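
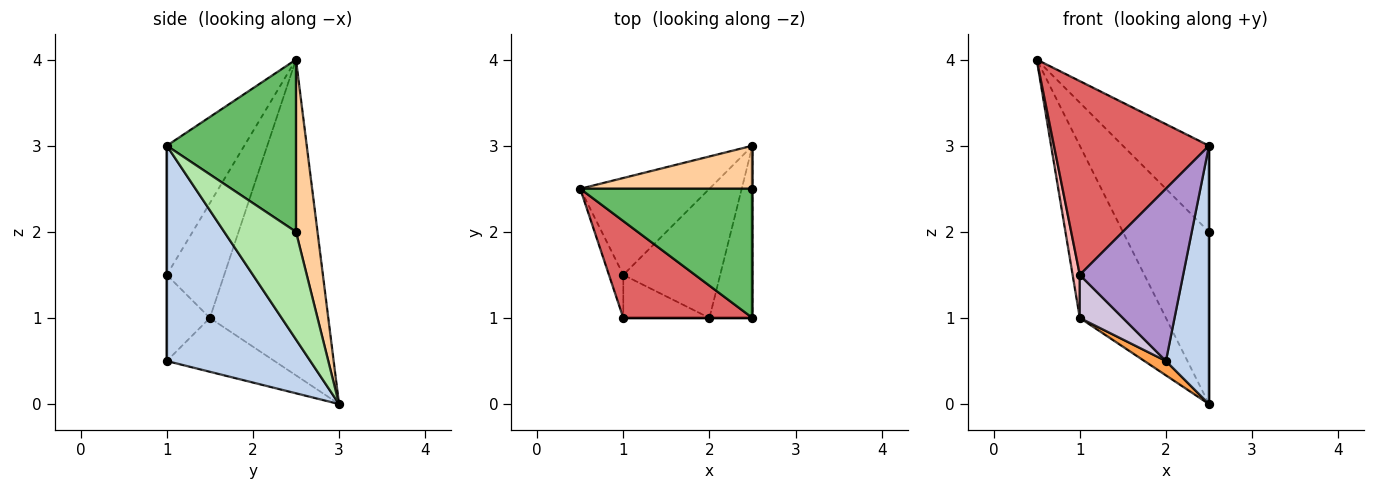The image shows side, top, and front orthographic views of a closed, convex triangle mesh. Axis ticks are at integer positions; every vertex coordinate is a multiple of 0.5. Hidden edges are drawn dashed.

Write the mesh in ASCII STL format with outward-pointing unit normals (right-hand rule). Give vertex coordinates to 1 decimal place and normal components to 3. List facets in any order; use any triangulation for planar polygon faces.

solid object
 facet normal -0.768 0.558 -0.314
  outer loop
   vertex 1.0 1.5 1.0
   vertex 0.5 2.5 4.0
   vertex 2.5 3.0 0.0
  endloop
 endfacet
 facet normal 0.941 -0.282 -0.188
  outer loop
   vertex 2.0 1.0 0.5
   vertex 2.5 3.0 0.0
   vertex 2.5 1.0 3.0
  endloop
 endfacet
 facet normal -0.483 -0.097 -0.870
  outer loop
   vertex 2.0 1.0 0.5
   vertex 1.0 1.5 1.0
   vertex 2.5 3.0 0.0
  endloop
 endfacet
 facet normal 0.236 0.943 0.236
  outer loop
   vertex 2.5 2.5 2.0
   vertex 2.5 3.0 0.0
   vertex 0.5 2.5 4.0
  endloop
 endfacet
 facet normal 0.640 0.426 0.640
  outer loop
   vertex 2.5 2.5 2.0
   vertex 0.5 2.5 4.0
   vertex 2.5 1.0 3.0
  endloop
 endfacet
 facet normal 1.000 0.000 0.000
  outer loop
   vertex 2.5 2.5 2.0
   vertex 2.5 1.0 3.0
   vertex 2.5 3.0 0.0
  endloop
 endfacet
 facet normal -0.408 -0.816 0.408
  outer loop
   vertex 1.0 1.0 1.5
   vertex 2.5 1.0 3.0
   vertex 0.5 2.5 4.0
  endloop
 endfacet
 facet normal -0.985 -0.123 -0.123
  outer loop
   vertex 1.0 1.0 1.5
   vertex 0.5 2.5 4.0
   vertex 1.0 1.5 1.0
  endloop
 endfacet
 facet normal 0.000 -1.000 0.000
  outer loop
   vertex 1.0 1.0 1.5
   vertex 2.0 1.0 0.5
   vertex 2.5 1.0 3.0
  endloop
 endfacet
 facet normal -0.577 -0.577 -0.577
  outer loop
   vertex 1.0 1.0 1.5
   vertex 1.0 1.5 1.0
   vertex 2.0 1.0 0.5
  endloop
 endfacet
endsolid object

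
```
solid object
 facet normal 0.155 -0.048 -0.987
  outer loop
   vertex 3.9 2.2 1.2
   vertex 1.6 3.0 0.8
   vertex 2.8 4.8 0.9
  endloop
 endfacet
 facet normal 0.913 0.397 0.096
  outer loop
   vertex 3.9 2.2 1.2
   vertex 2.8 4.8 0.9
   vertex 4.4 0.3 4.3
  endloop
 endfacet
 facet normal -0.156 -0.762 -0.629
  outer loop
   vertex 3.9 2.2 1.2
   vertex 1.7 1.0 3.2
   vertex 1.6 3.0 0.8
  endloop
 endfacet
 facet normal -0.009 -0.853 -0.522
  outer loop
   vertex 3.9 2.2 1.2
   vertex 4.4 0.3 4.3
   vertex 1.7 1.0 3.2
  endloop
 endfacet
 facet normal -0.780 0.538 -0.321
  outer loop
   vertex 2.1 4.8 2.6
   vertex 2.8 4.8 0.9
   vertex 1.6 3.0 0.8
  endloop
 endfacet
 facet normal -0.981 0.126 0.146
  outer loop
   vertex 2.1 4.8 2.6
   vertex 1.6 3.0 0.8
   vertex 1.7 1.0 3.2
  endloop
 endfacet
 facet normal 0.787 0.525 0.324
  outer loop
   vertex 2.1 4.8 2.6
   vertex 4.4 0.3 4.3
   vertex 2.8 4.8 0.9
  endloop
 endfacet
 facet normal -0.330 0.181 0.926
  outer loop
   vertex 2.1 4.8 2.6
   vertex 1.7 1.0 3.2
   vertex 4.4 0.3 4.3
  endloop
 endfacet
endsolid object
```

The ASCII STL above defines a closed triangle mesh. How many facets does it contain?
8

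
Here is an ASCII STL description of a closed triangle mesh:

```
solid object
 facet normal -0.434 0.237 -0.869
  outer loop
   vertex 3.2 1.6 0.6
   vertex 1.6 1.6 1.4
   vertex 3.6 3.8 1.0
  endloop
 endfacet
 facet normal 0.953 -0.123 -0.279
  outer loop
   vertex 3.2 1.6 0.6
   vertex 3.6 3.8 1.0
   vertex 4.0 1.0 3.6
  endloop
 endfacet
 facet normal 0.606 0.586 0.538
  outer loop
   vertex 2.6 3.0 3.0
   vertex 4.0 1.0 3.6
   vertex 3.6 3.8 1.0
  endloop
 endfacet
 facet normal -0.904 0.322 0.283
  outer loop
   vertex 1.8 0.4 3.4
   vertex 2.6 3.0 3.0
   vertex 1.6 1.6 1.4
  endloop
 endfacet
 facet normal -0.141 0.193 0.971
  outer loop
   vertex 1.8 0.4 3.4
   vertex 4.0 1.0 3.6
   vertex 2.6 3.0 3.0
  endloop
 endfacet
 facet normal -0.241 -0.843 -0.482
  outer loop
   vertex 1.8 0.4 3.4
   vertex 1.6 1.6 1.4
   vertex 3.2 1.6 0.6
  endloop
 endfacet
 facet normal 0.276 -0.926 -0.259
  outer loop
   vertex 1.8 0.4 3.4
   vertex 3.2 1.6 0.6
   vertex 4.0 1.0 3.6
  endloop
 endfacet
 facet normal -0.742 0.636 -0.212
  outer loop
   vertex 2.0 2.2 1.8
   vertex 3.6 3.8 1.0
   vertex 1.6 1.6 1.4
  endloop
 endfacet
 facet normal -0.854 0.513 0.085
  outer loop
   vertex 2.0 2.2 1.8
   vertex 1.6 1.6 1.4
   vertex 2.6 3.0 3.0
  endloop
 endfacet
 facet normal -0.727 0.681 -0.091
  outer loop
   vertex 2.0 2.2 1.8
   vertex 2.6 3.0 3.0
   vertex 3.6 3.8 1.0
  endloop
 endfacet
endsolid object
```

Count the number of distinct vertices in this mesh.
7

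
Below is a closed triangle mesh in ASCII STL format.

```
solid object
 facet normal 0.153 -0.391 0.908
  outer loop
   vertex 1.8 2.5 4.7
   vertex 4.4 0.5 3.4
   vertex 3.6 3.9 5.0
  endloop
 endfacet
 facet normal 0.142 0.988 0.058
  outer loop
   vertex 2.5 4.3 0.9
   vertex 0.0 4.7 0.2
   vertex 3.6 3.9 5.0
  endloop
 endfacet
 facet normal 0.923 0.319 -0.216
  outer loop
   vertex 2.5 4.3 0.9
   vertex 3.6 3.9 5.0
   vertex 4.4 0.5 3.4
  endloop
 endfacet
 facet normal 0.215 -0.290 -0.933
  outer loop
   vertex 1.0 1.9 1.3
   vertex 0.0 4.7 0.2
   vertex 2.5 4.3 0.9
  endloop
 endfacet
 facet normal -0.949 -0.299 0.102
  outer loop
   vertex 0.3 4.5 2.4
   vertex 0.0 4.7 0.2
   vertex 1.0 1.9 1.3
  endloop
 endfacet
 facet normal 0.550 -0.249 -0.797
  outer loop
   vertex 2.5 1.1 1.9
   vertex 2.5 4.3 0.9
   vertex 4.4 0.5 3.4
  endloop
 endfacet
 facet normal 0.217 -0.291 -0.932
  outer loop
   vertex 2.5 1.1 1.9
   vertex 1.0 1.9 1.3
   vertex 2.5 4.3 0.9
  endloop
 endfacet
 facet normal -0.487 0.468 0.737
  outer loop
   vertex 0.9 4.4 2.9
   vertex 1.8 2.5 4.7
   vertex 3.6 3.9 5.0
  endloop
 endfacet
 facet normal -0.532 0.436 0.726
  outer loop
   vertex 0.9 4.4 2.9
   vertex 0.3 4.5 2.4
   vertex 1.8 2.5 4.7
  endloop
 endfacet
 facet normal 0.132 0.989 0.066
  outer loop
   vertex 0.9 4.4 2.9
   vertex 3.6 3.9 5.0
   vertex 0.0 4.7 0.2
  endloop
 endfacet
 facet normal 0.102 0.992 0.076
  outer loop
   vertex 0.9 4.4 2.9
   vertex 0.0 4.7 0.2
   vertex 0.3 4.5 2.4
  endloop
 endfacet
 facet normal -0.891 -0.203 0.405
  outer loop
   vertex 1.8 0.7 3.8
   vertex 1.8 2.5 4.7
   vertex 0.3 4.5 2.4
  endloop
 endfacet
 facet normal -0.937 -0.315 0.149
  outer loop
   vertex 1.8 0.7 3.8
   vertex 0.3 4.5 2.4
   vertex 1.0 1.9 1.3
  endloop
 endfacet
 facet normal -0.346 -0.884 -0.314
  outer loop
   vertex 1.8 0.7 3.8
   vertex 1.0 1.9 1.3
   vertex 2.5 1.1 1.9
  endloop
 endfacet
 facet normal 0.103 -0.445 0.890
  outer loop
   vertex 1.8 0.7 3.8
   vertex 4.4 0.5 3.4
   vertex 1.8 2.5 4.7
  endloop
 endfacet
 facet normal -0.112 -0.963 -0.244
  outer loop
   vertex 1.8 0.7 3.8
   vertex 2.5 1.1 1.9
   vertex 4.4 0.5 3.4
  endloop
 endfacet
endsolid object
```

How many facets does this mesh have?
16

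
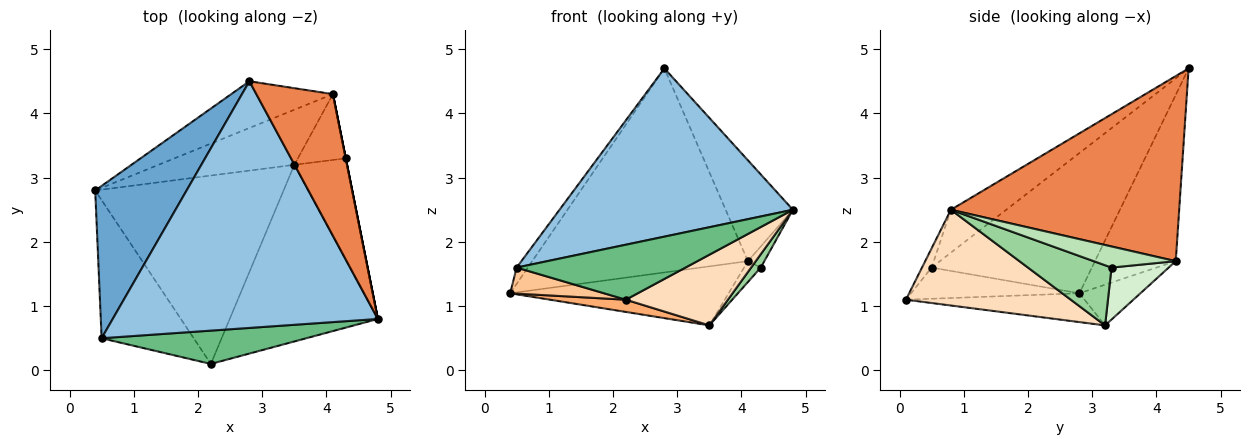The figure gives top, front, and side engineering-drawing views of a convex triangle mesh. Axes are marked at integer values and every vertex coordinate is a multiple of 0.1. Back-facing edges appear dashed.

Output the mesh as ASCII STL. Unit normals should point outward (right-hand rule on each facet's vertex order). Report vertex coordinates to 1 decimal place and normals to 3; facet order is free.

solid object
 facet normal -0.836 0.058 0.545
  outer loop
   vertex 0.5 0.5 1.6
   vertex 2.8 4.5 4.7
   vertex 0.4 2.8 1.2
  endloop
 endfacet
 facet normal -0.132 -0.558 0.819
  outer loop
   vertex 0.5 0.5 1.6
   vertex 4.8 0.8 2.5
   vertex 2.8 4.5 4.7
  endloop
 endfacet
 facet normal -0.343 0.916 -0.210
  outer loop
   vertex 4.1 4.3 1.7
   vertex 0.4 2.8 1.2
   vertex 2.8 4.5 4.7
  endloop
 endfacet
 facet normal -0.200 0.717 -0.668
  outer loop
   vertex 4.1 4.3 1.7
   vertex 3.5 3.2 0.7
   vertex 0.4 2.8 1.2
  endloop
 endfacet
 facet normal 0.892 0.263 0.369
  outer loop
   vertex 4.1 4.3 1.7
   vertex 2.8 4.5 4.7
   vertex 4.8 0.8 2.5
  endloop
 endfacet
 facet normal -0.151 -0.064 -0.986
  outer loop
   vertex 2.2 0.1 1.1
   vertex 0.4 2.8 1.2
   vertex 3.5 3.2 0.7
  endloop
 endfacet
 facet normal -0.316 -0.176 -0.932
  outer loop
   vertex 2.2 0.1 1.1
   vertex 0.5 0.5 1.6
   vertex 0.4 2.8 1.2
  endloop
 endfacet
 facet normal 0.514 -0.318 -0.796
  outer loop
   vertex 2.2 0.1 1.1
   vertex 3.5 3.2 0.7
   vertex 4.8 0.8 2.5
  endloop
 endfacet
 facet normal -0.049 -0.854 0.518
  outer loop
   vertex 2.2 0.1 1.1
   vertex 4.8 0.8 2.5
   vertex 0.5 0.5 1.6
  endloop
 endfacet
 facet normal 0.749 -0.086 -0.656
  outer loop
   vertex 4.3 3.3 1.6
   vertex 4.8 0.8 2.5
   vertex 3.5 3.2 0.7
  endloop
 endfacet
 facet normal 0.981 0.196 0.000
  outer loop
   vertex 4.3 3.3 1.6
   vertex 4.1 4.3 1.7
   vertex 4.8 0.8 2.5
  endloop
 endfacet
 facet normal 0.719 0.210 -0.662
  outer loop
   vertex 4.3 3.3 1.6
   vertex 3.5 3.2 0.7
   vertex 4.1 4.3 1.7
  endloop
 endfacet
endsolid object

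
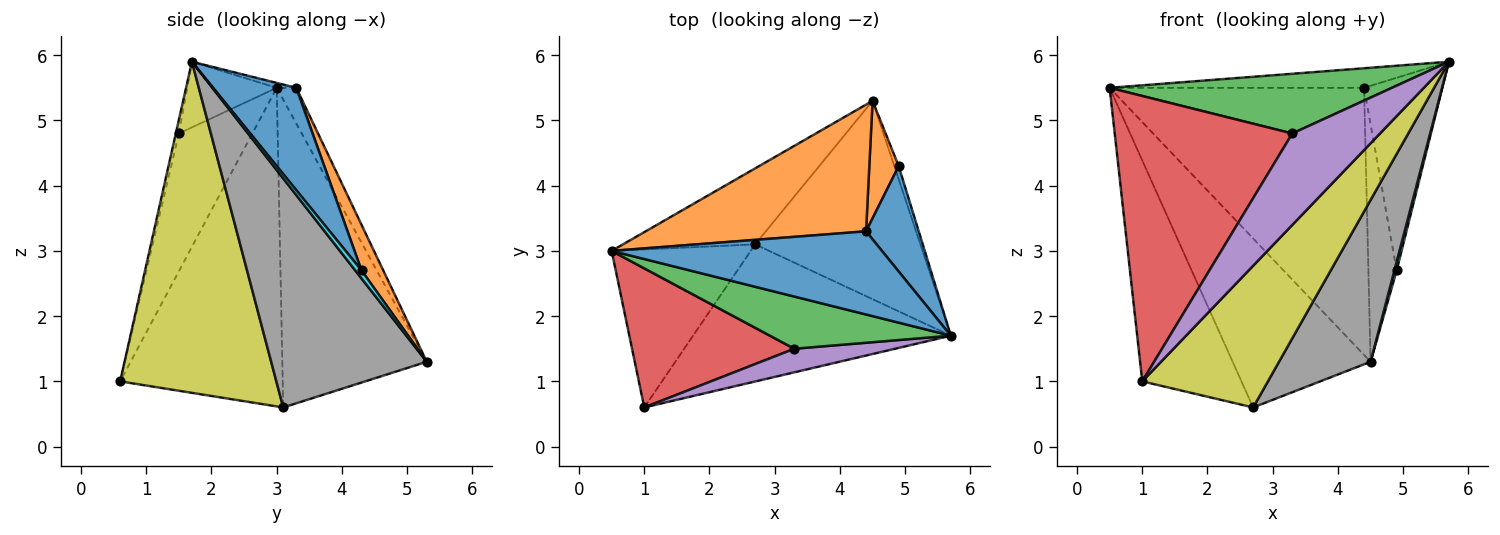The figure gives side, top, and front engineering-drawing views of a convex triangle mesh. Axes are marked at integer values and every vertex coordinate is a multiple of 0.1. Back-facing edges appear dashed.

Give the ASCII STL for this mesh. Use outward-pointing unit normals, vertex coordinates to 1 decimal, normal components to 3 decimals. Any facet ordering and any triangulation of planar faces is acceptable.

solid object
 facet normal -0.018 0.229 0.973
  outer loop
   vertex 4.4 3.3 5.5
   vertex 0.5 3.0 5.5
   vertex 5.7 1.7 5.9
  endloop
 endfacet
 facet normal -0.069 0.901 0.428
  outer loop
   vertex 4.4 3.3 5.5
   vertex 4.5 5.3 1.3
   vertex 0.5 3.0 5.5
  endloop
 endfacet
 facet normal -0.232 -0.732 0.640
  outer loop
   vertex 3.3 1.5 4.8
   vertex 5.7 1.7 5.9
   vertex 0.5 3.0 5.5
  endloop
 endfacet
 facet normal -0.349 -0.843 0.411
  outer loop
   vertex 3.3 1.5 4.8
   vertex 0.5 3.0 5.5
   vertex 1.0 0.6 1.0
  endloop
 endfacet
 facet normal -0.034 -0.968 0.250
  outer loop
   vertex 3.3 1.5 4.8
   vertex 1.0 0.6 1.0
   vertex 5.7 1.7 5.9
  endloop
 endfacet
 facet normal -0.691 0.660 -0.297
  outer loop
   vertex 2.7 3.1 0.6
   vertex 0.5 3.0 5.5
   vertex 4.5 5.3 1.3
  endloop
 endfacet
 facet normal -0.800 0.488 -0.349
  outer loop
   vertex 2.7 3.1 0.6
   vertex 1.0 0.6 1.0
   vertex 0.5 3.0 5.5
  endloop
 endfacet
 facet normal 0.732 -0.431 -0.528
  outer loop
   vertex 2.7 3.1 0.6
   vertex 4.5 5.3 1.3
   vertex 5.7 1.7 5.9
  endloop
 endfacet
 facet normal 0.666 -0.536 -0.519
  outer loop
   vertex 2.7 3.1 0.6
   vertex 5.7 1.7 5.9
   vertex 1.0 0.6 1.0
  endloop
 endfacet
 facet normal 0.836 -0.304 -0.456
  outer loop
   vertex 4.9 4.3 2.7
   vertex 5.7 1.7 5.9
   vertex 4.5 5.3 1.3
  endloop
 endfacet
 facet normal 0.682 0.642 0.351
  outer loop
   vertex 4.9 4.3 2.7
   vertex 4.4 3.3 5.5
   vertex 5.7 1.7 5.9
  endloop
 endfacet
 facet normal 0.568 0.738 0.365
  outer loop
   vertex 4.9 4.3 2.7
   vertex 4.5 5.3 1.3
   vertex 4.4 3.3 5.5
  endloop
 endfacet
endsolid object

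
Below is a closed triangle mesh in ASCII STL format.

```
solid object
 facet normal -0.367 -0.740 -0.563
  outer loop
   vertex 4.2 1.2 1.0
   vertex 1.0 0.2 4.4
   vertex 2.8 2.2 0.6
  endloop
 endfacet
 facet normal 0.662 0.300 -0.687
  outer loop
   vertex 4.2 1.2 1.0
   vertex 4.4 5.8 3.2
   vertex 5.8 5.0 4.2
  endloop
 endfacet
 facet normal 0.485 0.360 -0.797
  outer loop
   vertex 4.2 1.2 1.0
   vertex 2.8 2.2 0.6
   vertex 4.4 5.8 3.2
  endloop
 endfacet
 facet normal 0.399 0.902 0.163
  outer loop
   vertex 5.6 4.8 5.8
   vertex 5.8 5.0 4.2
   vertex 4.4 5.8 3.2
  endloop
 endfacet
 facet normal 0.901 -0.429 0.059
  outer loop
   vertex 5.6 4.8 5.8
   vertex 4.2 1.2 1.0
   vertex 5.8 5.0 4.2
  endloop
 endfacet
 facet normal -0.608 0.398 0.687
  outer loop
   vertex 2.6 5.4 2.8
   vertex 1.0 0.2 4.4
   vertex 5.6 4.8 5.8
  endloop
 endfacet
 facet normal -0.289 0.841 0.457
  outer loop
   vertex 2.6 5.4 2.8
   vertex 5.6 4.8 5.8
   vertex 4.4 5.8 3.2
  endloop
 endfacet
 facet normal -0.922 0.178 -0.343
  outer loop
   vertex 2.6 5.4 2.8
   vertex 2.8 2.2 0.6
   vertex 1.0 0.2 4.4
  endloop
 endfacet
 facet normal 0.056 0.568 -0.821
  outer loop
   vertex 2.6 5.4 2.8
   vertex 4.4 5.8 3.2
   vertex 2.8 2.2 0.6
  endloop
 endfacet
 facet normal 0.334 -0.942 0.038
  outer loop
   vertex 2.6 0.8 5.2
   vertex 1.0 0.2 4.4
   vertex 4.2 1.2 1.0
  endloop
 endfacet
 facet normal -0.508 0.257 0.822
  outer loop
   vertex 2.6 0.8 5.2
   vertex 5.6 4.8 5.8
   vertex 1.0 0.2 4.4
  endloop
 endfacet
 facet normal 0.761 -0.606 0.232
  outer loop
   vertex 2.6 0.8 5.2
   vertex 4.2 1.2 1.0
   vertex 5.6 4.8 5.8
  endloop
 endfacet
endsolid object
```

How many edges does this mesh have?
18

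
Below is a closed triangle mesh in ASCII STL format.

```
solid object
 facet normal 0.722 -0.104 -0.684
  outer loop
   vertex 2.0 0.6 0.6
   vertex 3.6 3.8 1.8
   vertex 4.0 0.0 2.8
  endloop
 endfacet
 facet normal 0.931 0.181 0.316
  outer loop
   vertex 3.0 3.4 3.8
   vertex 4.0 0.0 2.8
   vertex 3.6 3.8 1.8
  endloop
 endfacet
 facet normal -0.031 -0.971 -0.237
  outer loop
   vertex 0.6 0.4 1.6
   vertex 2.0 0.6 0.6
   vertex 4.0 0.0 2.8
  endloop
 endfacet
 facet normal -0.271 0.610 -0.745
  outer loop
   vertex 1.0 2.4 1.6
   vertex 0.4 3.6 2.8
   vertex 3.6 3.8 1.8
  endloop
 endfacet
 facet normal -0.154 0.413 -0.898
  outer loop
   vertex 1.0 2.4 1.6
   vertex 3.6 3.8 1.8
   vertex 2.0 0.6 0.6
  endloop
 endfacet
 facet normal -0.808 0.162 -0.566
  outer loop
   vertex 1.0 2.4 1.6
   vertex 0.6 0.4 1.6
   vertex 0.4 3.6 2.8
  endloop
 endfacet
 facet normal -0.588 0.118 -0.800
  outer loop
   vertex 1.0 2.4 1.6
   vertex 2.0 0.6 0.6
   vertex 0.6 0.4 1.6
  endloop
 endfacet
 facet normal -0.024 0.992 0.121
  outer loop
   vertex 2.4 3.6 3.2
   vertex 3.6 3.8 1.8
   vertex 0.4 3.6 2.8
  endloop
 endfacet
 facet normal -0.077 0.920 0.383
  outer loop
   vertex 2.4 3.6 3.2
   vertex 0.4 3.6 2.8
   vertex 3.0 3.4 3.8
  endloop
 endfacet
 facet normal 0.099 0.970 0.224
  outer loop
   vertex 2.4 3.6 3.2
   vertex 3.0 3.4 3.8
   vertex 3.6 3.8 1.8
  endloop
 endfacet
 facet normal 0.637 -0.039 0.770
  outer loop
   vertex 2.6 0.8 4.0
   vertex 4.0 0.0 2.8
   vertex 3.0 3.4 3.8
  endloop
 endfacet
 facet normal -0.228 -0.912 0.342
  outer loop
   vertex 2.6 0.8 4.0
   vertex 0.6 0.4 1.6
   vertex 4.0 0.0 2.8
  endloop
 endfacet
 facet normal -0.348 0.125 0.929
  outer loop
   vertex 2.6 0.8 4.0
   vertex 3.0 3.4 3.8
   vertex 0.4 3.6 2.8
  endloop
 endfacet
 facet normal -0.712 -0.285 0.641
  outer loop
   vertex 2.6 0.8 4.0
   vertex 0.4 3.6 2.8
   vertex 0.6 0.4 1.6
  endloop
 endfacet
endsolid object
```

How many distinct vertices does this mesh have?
9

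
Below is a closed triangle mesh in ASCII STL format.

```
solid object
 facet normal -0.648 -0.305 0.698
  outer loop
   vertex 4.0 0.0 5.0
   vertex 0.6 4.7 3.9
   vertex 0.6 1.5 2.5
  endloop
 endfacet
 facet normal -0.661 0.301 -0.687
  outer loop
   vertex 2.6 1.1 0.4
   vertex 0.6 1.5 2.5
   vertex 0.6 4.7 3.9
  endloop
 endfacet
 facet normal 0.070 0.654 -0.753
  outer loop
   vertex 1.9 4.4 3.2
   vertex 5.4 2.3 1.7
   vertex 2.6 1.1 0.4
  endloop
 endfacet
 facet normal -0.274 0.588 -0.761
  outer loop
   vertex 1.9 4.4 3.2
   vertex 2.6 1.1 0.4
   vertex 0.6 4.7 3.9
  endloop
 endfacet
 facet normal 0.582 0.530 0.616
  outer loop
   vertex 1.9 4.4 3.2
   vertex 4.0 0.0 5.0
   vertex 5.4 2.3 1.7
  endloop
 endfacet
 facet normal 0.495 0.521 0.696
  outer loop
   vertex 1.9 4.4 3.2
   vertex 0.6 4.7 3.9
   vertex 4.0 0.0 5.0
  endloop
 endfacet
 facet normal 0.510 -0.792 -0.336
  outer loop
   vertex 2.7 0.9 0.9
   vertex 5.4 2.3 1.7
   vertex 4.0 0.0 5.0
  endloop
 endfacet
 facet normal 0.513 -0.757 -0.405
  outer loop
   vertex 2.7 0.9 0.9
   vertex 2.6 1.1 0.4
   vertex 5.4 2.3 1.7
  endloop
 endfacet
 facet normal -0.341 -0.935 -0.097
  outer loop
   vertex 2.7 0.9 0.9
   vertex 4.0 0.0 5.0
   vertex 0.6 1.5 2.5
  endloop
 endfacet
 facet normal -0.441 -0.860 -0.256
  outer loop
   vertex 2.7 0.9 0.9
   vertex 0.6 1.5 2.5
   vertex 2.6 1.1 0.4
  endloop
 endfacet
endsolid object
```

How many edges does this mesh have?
15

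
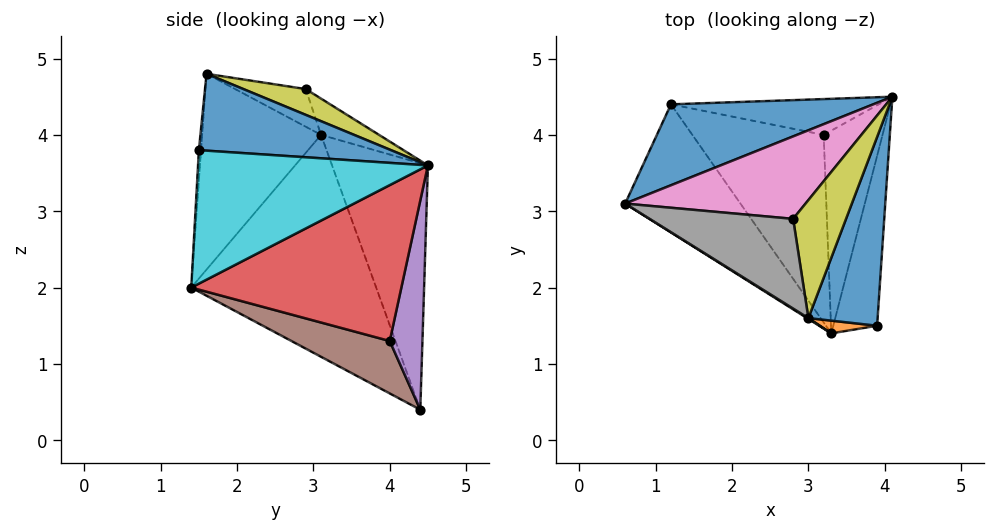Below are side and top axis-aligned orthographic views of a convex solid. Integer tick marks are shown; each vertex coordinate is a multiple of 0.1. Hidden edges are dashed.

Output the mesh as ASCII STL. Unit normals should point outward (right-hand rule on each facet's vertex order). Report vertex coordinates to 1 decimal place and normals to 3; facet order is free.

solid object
 facet normal -0.331 0.904 0.271
  outer loop
   vertex 1.2 4.4 0.4
   vertex 0.6 3.1 4.0
   vertex 4.1 4.5 3.6
  endloop
 endfacet
 facet normal -0.670 -0.655 -0.348
  outer loop
   vertex 1.2 4.4 0.4
   vertex 3.3 1.4 2.0
   vertex 0.6 3.1 4.0
  endloop
 endfacet
 facet normal -0.531 -0.847 0.004
  outer loop
   vertex 3.0 1.6 4.8
   vertex 0.6 3.1 4.0
   vertex 3.3 1.4 2.0
  endloop
 endfacet
 facet normal 0.934 -0.059 -0.353
  outer loop
   vertex 3.2 4.0 1.3
   vertex 4.1 4.5 3.6
   vertex 3.3 1.4 2.0
  endloop
 endfacet
 facet normal 0.322 0.891 -0.320
  outer loop
   vertex 3.2 4.0 1.3
   vertex 1.2 4.4 0.4
   vertex 4.1 4.5 3.6
  endloop
 endfacet
 facet normal 0.361 -0.229 -0.904
  outer loop
   vertex 3.2 4.0 1.3
   vertex 3.3 1.4 2.0
   vertex 1.2 4.4 0.4
  endloop
 endfacet
 facet normal -0.156 0.612 0.776
  outer loop
   vertex 2.8 2.9 4.6
   vertex 4.1 4.5 3.6
   vertex 0.6 3.1 4.0
  endloop
 endfacet
 facet normal -0.252 0.109 0.961
  outer loop
   vertex 2.8 2.9 4.6
   vertex 0.6 3.1 4.0
   vertex 3.0 1.6 4.8
  endloop
 endfacet
 facet normal 0.429 0.201 0.880
  outer loop
   vertex 2.8 2.9 4.6
   vertex 3.0 1.6 4.8
   vertex 4.1 4.5 3.6
  endloop
 endfacet
 facet normal 0.947 -0.084 -0.311
  outer loop
   vertex 3.9 1.5 3.8
   vertex 3.3 1.4 2.0
   vertex 4.1 4.5 3.6
  endloop
 endfacet
 facet normal 0.743 -0.005 0.669
  outer loop
   vertex 3.9 1.5 3.8
   vertex 4.1 4.5 3.6
   vertex 3.0 1.6 4.8
  endloop
 endfacet
 facet normal -0.036 -0.997 0.067
  outer loop
   vertex 3.9 1.5 3.8
   vertex 3.0 1.6 4.8
   vertex 3.3 1.4 2.0
  endloop
 endfacet
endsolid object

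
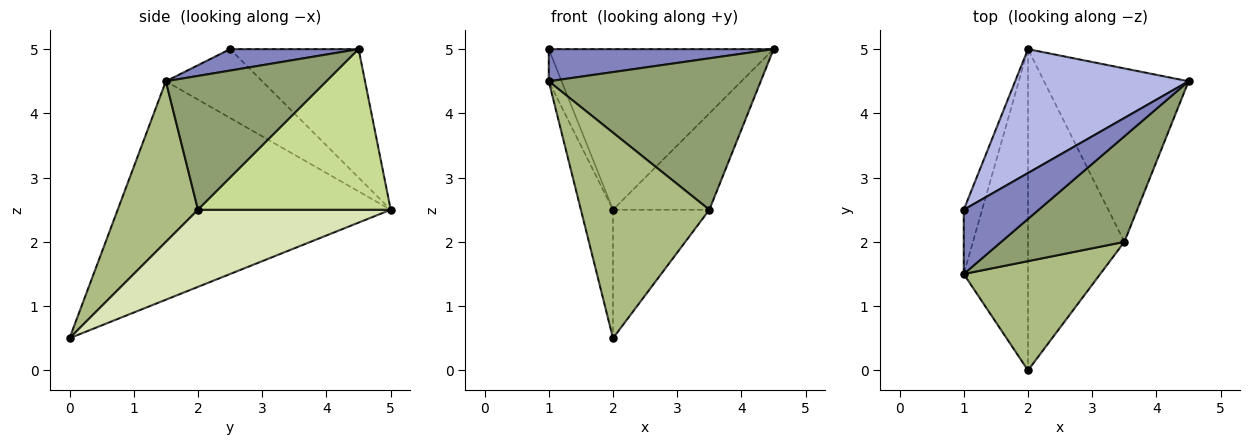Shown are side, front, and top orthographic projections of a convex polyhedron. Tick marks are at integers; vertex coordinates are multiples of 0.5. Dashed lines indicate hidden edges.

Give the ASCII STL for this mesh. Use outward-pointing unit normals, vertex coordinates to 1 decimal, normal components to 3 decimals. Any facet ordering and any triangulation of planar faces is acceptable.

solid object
 facet normal -0.953 0.112 -0.280
  outer loop
   vertex 2.0 0.0 0.5
   vertex 1.0 1.5 4.5
   vertex 2.0 5.0 2.5
  endloop
 endfacet
 facet normal 0.248 -0.433 0.867
  outer loop
   vertex 1.0 2.5 5.0
   vertex 1.0 1.5 4.5
   vertex 4.5 4.5 5.0
  endloop
 endfacet
 facet normal -0.958 0.128 -0.256
  outer loop
   vertex 1.0 2.5 5.0
   vertex 2.0 5.0 2.5
   vertex 1.0 1.5 4.5
  endloop
 endfacet
 facet normal -0.412 0.721 0.556
  outer loop
   vertex 1.0 2.5 5.0
   vertex 4.5 4.5 5.0
   vertex 2.0 5.0 2.5
  endloop
 endfacet
 facet normal 0.528 -0.697 0.486
  outer loop
   vertex 3.5 2.0 2.5
   vertex 4.5 4.5 5.0
   vertex 1.0 1.5 4.5
  endloop
 endfacet
 facet normal 0.483 -0.773 0.411
  outer loop
   vertex 3.5 2.0 2.5
   vertex 1.0 1.5 4.5
   vertex 2.0 0.0 0.5
  endloop
 endfacet
 facet normal 0.697 0.348 -0.627
  outer loop
   vertex 3.5 2.0 2.5
   vertex 2.0 5.0 2.5
   vertex 4.5 4.5 5.0
  endloop
 endfacet
 facet normal 0.596 0.298 -0.745
  outer loop
   vertex 3.5 2.0 2.5
   vertex 2.0 0.0 0.5
   vertex 2.0 5.0 2.5
  endloop
 endfacet
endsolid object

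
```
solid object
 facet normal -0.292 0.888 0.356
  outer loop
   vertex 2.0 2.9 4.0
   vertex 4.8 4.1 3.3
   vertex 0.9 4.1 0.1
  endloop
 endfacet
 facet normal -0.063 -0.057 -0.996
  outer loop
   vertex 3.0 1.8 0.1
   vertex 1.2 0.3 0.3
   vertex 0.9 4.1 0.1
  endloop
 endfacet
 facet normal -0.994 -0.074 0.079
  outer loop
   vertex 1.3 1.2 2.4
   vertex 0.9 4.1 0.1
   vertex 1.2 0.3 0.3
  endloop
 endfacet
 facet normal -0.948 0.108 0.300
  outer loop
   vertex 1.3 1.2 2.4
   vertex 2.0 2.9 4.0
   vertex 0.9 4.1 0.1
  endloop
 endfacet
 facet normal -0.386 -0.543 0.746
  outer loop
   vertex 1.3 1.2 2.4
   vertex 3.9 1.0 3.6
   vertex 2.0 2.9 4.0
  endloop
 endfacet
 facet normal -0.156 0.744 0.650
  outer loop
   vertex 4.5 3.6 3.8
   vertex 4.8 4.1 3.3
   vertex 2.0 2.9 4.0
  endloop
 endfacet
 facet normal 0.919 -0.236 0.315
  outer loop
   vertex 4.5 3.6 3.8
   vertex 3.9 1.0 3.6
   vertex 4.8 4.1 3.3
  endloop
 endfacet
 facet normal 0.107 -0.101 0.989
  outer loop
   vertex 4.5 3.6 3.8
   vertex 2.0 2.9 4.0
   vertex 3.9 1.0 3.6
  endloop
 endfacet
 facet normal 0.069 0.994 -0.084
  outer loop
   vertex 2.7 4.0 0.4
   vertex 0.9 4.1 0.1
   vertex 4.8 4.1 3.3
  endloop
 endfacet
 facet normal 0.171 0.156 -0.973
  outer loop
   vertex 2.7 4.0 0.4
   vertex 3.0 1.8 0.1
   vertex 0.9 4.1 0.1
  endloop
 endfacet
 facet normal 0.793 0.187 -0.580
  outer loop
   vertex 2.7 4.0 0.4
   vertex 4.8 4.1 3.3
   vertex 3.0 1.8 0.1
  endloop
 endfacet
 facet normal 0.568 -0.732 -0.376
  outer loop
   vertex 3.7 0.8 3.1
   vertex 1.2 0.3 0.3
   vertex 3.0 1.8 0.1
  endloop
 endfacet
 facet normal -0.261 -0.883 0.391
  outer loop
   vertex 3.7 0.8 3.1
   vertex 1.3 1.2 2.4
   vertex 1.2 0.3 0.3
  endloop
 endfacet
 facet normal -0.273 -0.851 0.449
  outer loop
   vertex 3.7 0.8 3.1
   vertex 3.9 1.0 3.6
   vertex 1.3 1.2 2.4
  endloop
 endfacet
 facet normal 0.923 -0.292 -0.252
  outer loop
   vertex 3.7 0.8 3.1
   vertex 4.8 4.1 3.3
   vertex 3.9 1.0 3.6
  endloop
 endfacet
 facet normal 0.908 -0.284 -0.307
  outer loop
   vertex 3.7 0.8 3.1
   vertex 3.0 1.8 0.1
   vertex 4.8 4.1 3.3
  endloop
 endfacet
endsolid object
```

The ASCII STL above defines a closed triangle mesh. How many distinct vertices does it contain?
10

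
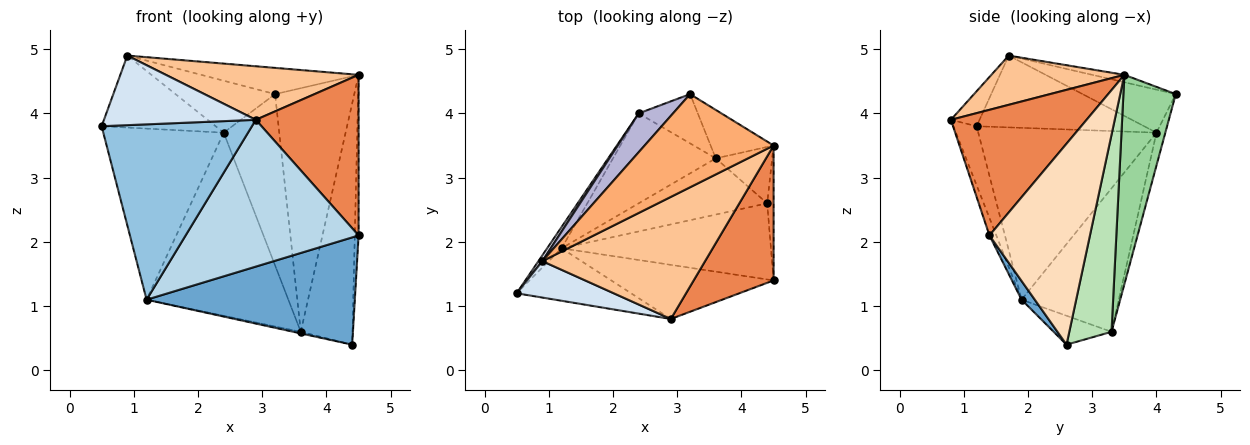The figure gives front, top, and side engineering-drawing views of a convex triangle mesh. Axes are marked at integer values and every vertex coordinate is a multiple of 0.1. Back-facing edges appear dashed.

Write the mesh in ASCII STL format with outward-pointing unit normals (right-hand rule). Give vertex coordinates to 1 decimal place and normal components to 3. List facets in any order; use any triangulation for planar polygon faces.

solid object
 facet normal 0.052 -0.814 -0.578
  outer loop
   vertex 1.2 1.9 1.1
   vertex 4.4 2.6 0.4
   vertex 4.5 1.4 2.1
  endloop
 endfacet
 facet normal -0.146 -0.948 -0.284
  outer loop
   vertex 1.2 1.9 1.1
   vertex 2.9 0.8 3.9
   vertex 0.5 1.2 3.8
  endloop
 endfacet
 facet normal -0.037 -0.938 -0.346
  outer loop
   vertex 1.2 1.9 1.1
   vertex 4.5 1.4 2.1
   vertex 2.9 0.8 3.9
  endloop
 endfacet
 facet normal -0.165 -0.874 0.457
  outer loop
   vertex 0.9 1.7 4.9
   vertex 0.5 1.2 3.8
   vertex 2.9 0.8 3.9
  endloop
 endfacet
 facet normal 0.711 -0.539 0.452
  outer loop
   vertex 4.5 3.5 4.6
   vertex 2.9 0.8 3.9
   vertex 4.5 1.4 2.1
  endloop
 endfacet
 facet normal -0.055 0.271 0.961
  outer loop
   vertex 4.5 3.5 4.6
   vertex 3.2 4.3 4.3
   vertex 0.9 1.7 4.9
  endloop
 endfacet
 facet normal 0.267 -0.387 0.883
  outer loop
   vertex 4.5 3.5 4.6
   vertex 0.9 1.7 4.9
   vertex 2.9 0.8 3.9
  endloop
 endfacet
 facet normal 0.999 0.038 -0.032
  outer loop
   vertex 4.5 3.5 4.6
   vertex 4.5 1.4 2.1
   vertex 4.4 2.6 0.4
  endloop
 endfacet
 facet normal -0.219 0.028 -0.975
  outer loop
   vertex 3.6 3.3 0.6
   vertex 4.4 2.6 0.4
   vertex 1.2 1.9 1.1
  endloop
 endfacet
 facet normal 0.544 0.823 -0.164
  outer loop
   vertex 3.6 3.3 0.6
   vertex 3.2 4.3 4.3
   vertex 4.5 3.5 4.6
  endloop
 endfacet
 facet normal 0.622 0.762 -0.178
  outer loop
   vertex 3.6 3.3 0.6
   vertex 4.5 3.5 4.6
   vertex 4.4 2.6 0.4
  endloop
 endfacet
 facet normal -0.151 0.950 -0.273
  outer loop
   vertex 2.4 4.0 3.7
   vertex 3.2 4.3 4.3
   vertex 3.6 3.3 0.6
  endloop
 endfacet
 facet normal -0.524 0.764 -0.375
  outer loop
   vertex 2.4 4.0 3.7
   vertex 3.6 3.3 0.6
   vertex 1.2 1.9 1.1
  endloop
 endfacet
 facet normal -0.600 0.641 0.479
  outer loop
   vertex 2.4 4.0 3.7
   vertex 0.9 1.7 4.9
   vertex 3.2 4.3 4.3
  endloop
 endfacet
 facet normal -0.827 0.558 -0.070
  outer loop
   vertex 2.4 4.0 3.7
   vertex 1.2 1.9 1.1
   vertex 0.5 1.2 3.8
  endloop
 endfacet
 facet normal -0.826 0.562 0.045
  outer loop
   vertex 2.4 4.0 3.7
   vertex 0.5 1.2 3.8
   vertex 0.9 1.7 4.9
  endloop
 endfacet
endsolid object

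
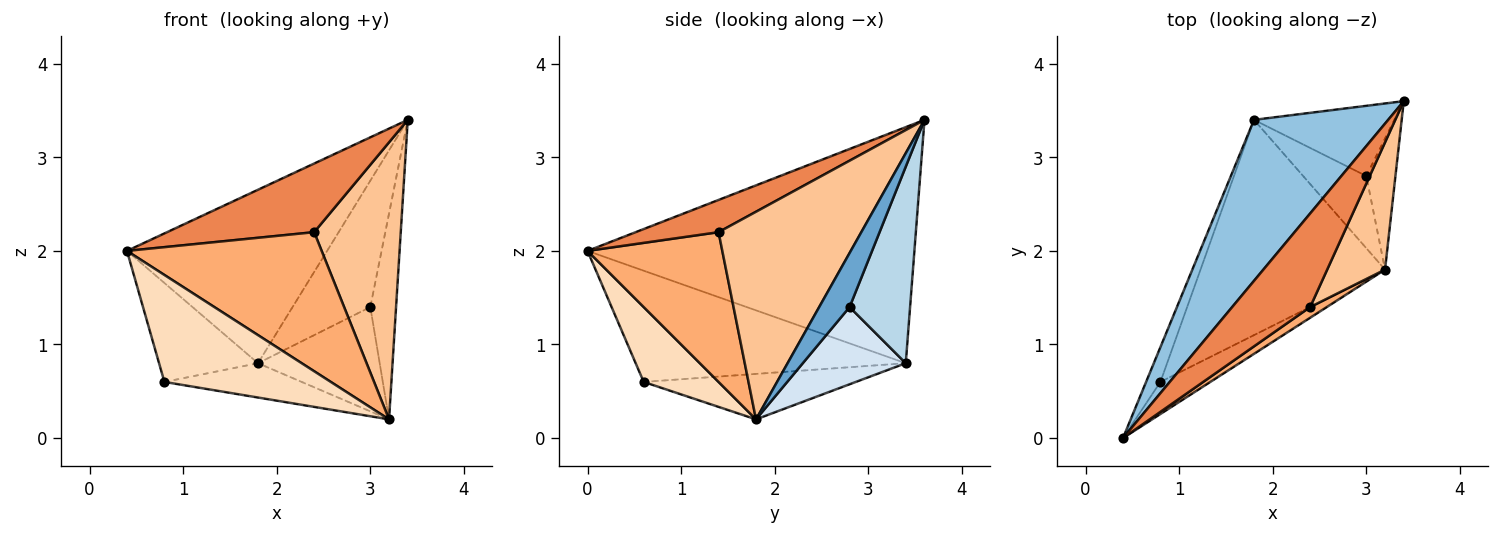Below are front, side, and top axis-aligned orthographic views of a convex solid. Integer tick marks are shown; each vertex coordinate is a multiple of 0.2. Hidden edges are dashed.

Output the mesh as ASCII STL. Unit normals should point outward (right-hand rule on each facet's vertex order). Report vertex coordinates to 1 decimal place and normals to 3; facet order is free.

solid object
 facet normal 0.706 0.597 -0.380
  outer loop
   vertex 3.0 2.8 1.4
   vertex 3.4 3.6 3.4
   vertex 3.2 1.8 0.2
  endloop
 endfacet
 facet normal -0.767 0.470 0.436
  outer loop
   vertex 1.8 3.4 0.8
   vertex 0.4 0.0 2.0
   vertex 3.4 3.6 3.4
  endloop
 endfacet
 facet normal 0.562 0.723 -0.402
  outer loop
   vertex 1.8 3.4 0.8
   vertex 3.4 3.6 3.4
   vertex 3.0 2.8 1.4
  endloop
 endfacet
 facet normal 0.571 0.675 -0.467
  outer loop
   vertex 1.8 3.4 0.8
   vertex 3.0 2.8 1.4
   vertex 3.2 1.8 0.2
  endloop
 endfacet
 facet normal 0.316 -0.561 0.765
  outer loop
   vertex 2.4 1.4 2.2
   vertex 3.4 3.6 3.4
   vertex 0.4 0.0 2.0
  endloop
 endfacet
 facet normal 0.568 -0.821 0.063
  outer loop
   vertex 2.4 1.4 2.2
   vertex 0.4 0.0 2.0
   vertex 3.2 1.8 0.2
  endloop
 endfacet
 facet normal 0.832 -0.504 0.232
  outer loop
   vertex 2.4 1.4 2.2
   vertex 3.2 1.8 0.2
   vertex 3.4 3.6 3.4
  endloop
 endfacet
 facet normal 0.396 -0.880 -0.264
  outer loop
   vertex 0.8 0.6 0.6
   vertex 3.2 1.8 0.2
   vertex 0.4 0.0 2.0
  endloop
 endfacet
 facet normal -0.932 0.341 -0.120
  outer loop
   vertex 0.8 0.6 0.6
   vertex 0.4 0.0 2.0
   vertex 1.8 3.4 0.8
  endloop
 endfacet
 facet normal -0.236 0.153 -0.960
  outer loop
   vertex 0.8 0.6 0.6
   vertex 1.8 3.4 0.8
   vertex 3.2 1.8 0.2
  endloop
 endfacet
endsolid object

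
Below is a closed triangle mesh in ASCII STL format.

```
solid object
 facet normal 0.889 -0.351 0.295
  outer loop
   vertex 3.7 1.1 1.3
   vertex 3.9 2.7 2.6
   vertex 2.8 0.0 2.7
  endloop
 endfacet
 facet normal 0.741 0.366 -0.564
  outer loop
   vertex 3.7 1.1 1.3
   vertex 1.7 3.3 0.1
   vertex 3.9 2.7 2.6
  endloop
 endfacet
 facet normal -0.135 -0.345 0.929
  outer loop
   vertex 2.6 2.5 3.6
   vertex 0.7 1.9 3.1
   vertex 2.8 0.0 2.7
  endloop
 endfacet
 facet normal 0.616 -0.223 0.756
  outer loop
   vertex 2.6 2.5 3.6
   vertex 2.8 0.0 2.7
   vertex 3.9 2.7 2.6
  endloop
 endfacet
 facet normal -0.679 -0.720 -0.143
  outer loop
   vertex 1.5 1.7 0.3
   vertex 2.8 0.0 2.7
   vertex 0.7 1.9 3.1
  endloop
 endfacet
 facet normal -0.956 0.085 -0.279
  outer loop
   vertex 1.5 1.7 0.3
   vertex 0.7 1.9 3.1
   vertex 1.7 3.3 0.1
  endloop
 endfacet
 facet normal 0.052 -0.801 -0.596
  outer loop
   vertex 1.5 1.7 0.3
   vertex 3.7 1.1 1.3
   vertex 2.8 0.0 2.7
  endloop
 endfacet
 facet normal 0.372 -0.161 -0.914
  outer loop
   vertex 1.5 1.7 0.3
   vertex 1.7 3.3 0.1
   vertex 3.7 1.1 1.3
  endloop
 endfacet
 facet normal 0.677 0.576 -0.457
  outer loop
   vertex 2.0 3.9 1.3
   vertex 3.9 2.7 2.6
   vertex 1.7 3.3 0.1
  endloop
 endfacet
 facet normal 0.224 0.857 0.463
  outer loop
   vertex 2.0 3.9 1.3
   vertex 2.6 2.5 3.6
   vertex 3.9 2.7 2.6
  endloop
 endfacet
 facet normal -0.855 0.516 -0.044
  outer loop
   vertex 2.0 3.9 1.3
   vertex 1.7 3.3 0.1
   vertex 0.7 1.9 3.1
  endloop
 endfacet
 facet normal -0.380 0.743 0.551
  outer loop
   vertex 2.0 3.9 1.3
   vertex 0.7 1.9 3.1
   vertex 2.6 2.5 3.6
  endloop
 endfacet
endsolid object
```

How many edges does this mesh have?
18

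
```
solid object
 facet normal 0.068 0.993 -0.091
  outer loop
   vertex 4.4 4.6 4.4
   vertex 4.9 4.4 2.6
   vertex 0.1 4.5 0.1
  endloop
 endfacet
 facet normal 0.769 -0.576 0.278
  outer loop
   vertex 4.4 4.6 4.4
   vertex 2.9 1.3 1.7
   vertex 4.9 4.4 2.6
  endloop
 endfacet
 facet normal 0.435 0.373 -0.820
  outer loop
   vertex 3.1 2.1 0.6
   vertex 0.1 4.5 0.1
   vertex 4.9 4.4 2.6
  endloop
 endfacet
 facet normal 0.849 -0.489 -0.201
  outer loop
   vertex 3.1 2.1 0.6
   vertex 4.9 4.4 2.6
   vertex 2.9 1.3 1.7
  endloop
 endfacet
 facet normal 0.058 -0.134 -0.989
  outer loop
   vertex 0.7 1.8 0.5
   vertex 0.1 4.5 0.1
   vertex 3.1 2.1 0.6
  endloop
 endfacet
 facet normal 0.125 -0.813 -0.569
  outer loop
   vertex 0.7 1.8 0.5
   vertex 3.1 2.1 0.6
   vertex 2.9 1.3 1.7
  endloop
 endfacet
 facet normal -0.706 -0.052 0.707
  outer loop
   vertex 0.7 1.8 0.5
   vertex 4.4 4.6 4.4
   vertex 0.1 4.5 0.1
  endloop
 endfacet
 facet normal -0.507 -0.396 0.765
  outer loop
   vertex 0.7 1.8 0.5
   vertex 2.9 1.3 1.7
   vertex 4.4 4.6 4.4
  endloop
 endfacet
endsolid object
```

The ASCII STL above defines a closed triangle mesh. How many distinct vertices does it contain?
6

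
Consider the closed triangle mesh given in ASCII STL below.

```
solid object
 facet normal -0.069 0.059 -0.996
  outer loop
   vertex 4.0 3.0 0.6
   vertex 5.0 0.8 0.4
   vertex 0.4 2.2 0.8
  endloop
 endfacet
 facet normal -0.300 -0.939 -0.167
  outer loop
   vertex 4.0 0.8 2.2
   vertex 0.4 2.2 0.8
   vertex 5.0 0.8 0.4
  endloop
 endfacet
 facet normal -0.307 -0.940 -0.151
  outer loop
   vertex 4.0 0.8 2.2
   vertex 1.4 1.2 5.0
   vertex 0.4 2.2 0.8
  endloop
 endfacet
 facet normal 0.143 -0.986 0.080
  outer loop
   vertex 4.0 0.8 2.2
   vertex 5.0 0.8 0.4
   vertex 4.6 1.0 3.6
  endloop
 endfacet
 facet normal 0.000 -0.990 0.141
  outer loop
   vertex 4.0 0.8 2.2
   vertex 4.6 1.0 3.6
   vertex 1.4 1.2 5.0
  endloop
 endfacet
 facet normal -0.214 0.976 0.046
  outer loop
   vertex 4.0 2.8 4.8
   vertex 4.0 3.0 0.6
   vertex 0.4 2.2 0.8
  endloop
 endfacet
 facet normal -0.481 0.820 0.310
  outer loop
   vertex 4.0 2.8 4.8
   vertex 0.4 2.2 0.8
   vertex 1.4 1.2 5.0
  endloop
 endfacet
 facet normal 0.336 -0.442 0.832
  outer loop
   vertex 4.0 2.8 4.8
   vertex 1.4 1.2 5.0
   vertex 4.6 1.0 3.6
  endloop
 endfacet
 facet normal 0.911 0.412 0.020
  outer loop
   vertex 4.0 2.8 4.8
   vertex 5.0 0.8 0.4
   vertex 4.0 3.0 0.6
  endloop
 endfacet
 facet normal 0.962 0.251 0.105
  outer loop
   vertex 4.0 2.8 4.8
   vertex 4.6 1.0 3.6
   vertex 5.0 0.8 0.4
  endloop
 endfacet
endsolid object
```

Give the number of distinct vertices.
7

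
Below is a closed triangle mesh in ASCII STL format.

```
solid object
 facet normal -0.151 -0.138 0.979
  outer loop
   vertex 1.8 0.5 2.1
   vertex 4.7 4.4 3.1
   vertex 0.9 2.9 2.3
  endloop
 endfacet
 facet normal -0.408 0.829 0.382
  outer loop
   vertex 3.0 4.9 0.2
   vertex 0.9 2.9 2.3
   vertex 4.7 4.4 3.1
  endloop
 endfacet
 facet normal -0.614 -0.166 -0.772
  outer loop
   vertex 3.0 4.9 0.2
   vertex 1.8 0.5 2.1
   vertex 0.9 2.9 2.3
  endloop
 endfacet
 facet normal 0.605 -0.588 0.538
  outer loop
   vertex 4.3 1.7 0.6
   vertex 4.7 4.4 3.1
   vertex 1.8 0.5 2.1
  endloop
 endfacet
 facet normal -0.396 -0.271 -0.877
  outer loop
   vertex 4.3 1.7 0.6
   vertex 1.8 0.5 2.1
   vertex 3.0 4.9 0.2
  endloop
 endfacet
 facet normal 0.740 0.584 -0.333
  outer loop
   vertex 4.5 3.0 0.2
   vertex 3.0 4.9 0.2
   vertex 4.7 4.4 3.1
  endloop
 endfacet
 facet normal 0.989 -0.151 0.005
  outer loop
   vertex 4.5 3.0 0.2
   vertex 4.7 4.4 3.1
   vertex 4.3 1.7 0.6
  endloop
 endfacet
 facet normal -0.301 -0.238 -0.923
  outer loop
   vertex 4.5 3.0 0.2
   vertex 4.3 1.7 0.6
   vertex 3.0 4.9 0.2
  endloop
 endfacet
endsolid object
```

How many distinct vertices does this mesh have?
6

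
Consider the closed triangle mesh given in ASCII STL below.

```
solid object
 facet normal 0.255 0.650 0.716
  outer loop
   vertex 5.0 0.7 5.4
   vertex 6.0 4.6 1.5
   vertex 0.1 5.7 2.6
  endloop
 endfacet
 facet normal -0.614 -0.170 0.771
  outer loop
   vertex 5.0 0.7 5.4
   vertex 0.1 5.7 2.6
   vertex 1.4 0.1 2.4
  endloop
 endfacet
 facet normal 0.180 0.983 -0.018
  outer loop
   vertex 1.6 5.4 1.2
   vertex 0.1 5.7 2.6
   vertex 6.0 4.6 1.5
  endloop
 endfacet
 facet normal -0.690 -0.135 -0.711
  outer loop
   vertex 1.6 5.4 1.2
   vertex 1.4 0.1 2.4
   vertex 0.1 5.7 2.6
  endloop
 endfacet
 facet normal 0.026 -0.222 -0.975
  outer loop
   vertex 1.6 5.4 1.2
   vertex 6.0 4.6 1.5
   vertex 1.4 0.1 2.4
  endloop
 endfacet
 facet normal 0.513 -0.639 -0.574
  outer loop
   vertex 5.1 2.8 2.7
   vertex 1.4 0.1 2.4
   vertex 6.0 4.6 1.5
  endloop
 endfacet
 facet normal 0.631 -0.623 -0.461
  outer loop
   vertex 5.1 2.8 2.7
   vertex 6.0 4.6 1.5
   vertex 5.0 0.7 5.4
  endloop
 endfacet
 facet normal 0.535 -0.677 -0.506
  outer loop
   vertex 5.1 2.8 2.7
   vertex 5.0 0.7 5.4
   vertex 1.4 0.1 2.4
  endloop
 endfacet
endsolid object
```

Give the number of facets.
8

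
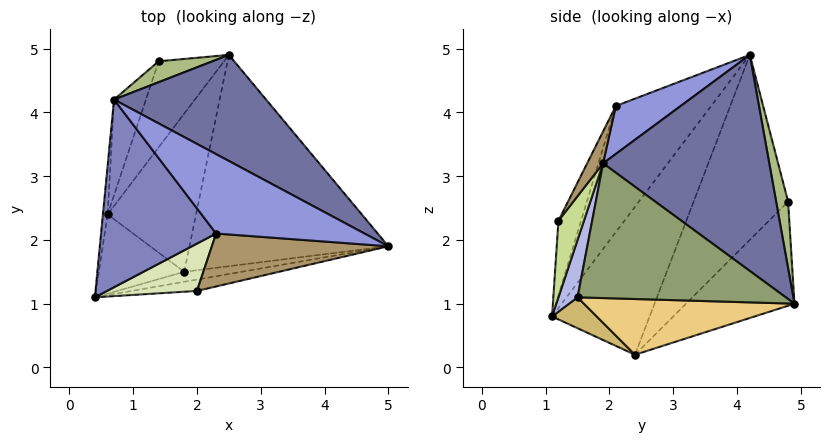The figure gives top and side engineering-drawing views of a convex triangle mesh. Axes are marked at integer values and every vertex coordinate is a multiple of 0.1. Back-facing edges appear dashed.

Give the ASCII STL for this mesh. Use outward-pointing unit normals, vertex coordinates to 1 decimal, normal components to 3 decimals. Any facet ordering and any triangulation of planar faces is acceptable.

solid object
 facet normal 0.549 0.741 0.386
  outer loop
   vertex 0.7 4.2 4.9
   vertex 5.0 1.9 3.2
   vertex 2.5 4.9 1.0
  endloop
 endfacet
 facet normal -0.571 -0.634 0.521
  outer loop
   vertex 2.3 2.1 4.1
   vertex 0.7 4.2 4.9
   vertex 0.4 1.1 0.8
  endloop
 endfacet
 facet normal 0.305 -0.127 0.944
  outer loop
   vertex 2.3 2.1 4.1
   vertex 5.0 1.9 3.2
   vertex 0.7 4.2 4.9
  endloop
 endfacet
 facet normal 0.323 -0.889 -0.323
  outer loop
   vertex 1.8 1.5 1.1
   vertex 5.0 1.9 3.2
   vertex 0.4 1.1 0.8
  endloop
 endfacet
 facet normal 0.555 -0.138 -0.820
  outer loop
   vertex 1.8 1.5 1.1
   vertex 2.5 4.9 1.0
   vertex 5.0 1.9 3.2
  endloop
 endfacet
 facet normal 0.431 0.832 0.348
  outer loop
   vertex 1.4 4.8 2.6
   vertex 0.7 4.2 4.9
   vertex 2.5 4.9 1.0
  endloop
 endfacet
 facet normal 0.290 -0.924 -0.248
  outer loop
   vertex 2.0 1.2 2.3
   vertex 0.4 1.1 0.8
   vertex 5.0 1.9 3.2
  endloop
 endfacet
 facet normal -0.384 -0.798 0.463
  outer loop
   vertex 2.0 1.2 2.3
   vertex 2.3 2.1 4.1
   vertex 0.4 1.1 0.8
  endloop
 endfacet
 facet normal 0.079 -0.897 0.435
  outer loop
   vertex 2.0 1.2 2.3
   vertex 5.0 1.9 3.2
   vertex 2.3 2.1 4.1
  endloop
 endfacet
 facet normal 0.306 -0.437 -0.846
  outer loop
   vertex 0.6 2.4 0.2
   vertex 1.8 1.5 1.1
   vertex 0.4 1.1 0.8
  endloop
 endfacet
 facet normal 0.529 -0.133 -0.838
  outer loop
   vertex 0.6 2.4 0.2
   vertex 2.5 4.9 1.0
   vertex 1.8 1.5 1.1
  endloop
 endfacet
 facet normal -0.657 0.631 -0.412
  outer loop
   vertex 0.6 2.4 0.2
   vertex 1.4 4.8 2.6
   vertex 2.5 4.9 1.0
  endloop
 endfacet
 facet normal -0.990 0.138 -0.032
  outer loop
   vertex 0.6 2.4 0.2
   vertex 0.4 1.1 0.8
   vertex 0.7 4.2 4.9
  endloop
 endfacet
 facet normal -0.882 0.446 -0.152
  outer loop
   vertex 0.6 2.4 0.2
   vertex 0.7 4.2 4.9
   vertex 1.4 4.8 2.6
  endloop
 endfacet
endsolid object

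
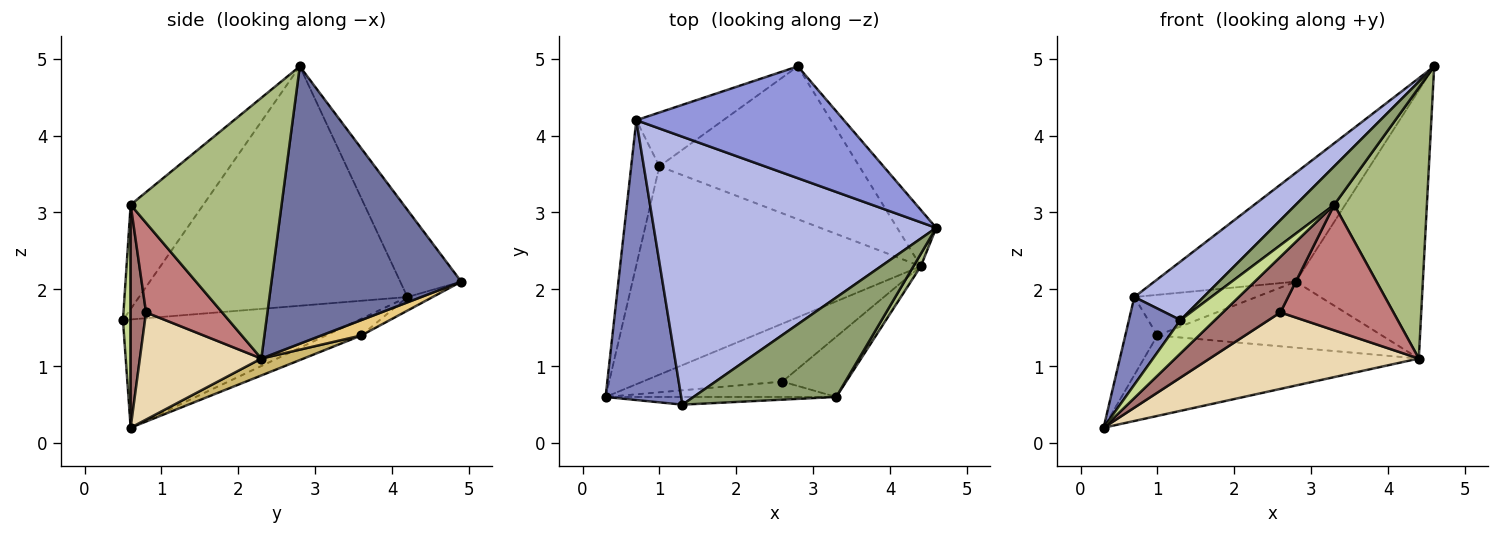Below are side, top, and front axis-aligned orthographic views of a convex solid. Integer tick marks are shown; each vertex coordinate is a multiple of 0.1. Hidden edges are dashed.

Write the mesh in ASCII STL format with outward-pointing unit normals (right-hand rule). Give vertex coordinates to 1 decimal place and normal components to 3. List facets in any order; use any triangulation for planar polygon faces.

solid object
 facet normal 0.825 0.553 -0.116
  outer loop
   vertex 4.4 2.3 1.1
   vertex 2.8 4.9 2.1
   vertex 4.6 2.8 4.9
  endloop
 endfacet
 facet normal -0.807 -0.177 0.564
  outer loop
   vertex 0.7 4.2 1.9
   vertex 0.3 0.6 0.2
   vertex 1.3 0.5 1.6
  endloop
 endfacet
 facet normal -0.288 0.668 0.686
  outer loop
   vertex 0.7 4.2 1.9
   vertex 4.6 2.8 4.9
   vertex 2.8 4.9 2.1
  endloop
 endfacet
 facet normal -0.638 -0.164 0.752
  outer loop
   vertex 0.7 4.2 1.9
   vertex 1.3 0.5 1.6
   vertex 4.6 2.8 4.9
  endloop
 endfacet
 facet normal -0.563 -0.298 0.771
  outer loop
   vertex 3.3 0.6 3.1
   vertex 4.6 2.8 4.9
   vertex 1.3 0.5 1.6
  endloop
 endfacet
 facet normal 0.852 -0.523 0.024
  outer loop
   vertex 3.3 0.6 3.1
   vertex 4.4 2.3 1.1
   vertex 4.6 2.8 4.9
  endloop
 endfacet
 facet normal 0.212 -0.952 -0.220
  outer loop
   vertex 3.3 0.6 3.1
   vertex 1.3 0.5 1.6
   vertex 0.3 0.6 0.2
  endloop
 endfacet
 facet normal -0.462 0.420 -0.781
  outer loop
   vertex 1.0 3.6 1.4
   vertex 0.3 0.6 0.2
   vertex 0.7 4.2 1.9
  endloop
 endfacet
 facet normal -0.124 0.598 -0.792
  outer loop
   vertex 1.0 3.6 1.4
   vertex 0.7 4.2 1.9
   vertex 2.8 4.9 2.1
  endloop
 endfacet
 facet normal 0.055 0.360 -0.931
  outer loop
   vertex 1.0 3.6 1.4
   vertex 4.4 2.3 1.1
   vertex 0.3 0.6 0.2
  endloop
 endfacet
 facet normal 0.070 0.396 -0.916
  outer loop
   vertex 1.0 3.6 1.4
   vertex 2.8 4.9 2.1
   vertex 4.4 2.3 1.1
  endloop
 endfacet
 facet normal 0.420 -0.723 -0.548
  outer loop
   vertex 2.6 0.8 1.7
   vertex 0.3 0.6 0.2
   vertex 4.4 2.3 1.1
  endloop
 endfacet
 facet normal 0.249 -0.933 -0.258
  outer loop
   vertex 2.6 0.8 1.7
   vertex 3.3 0.6 3.1
   vertex 0.3 0.6 0.2
  endloop
 endfacet
 facet normal 0.519 -0.771 -0.370
  outer loop
   vertex 2.6 0.8 1.7
   vertex 4.4 2.3 1.1
   vertex 3.3 0.6 3.1
  endloop
 endfacet
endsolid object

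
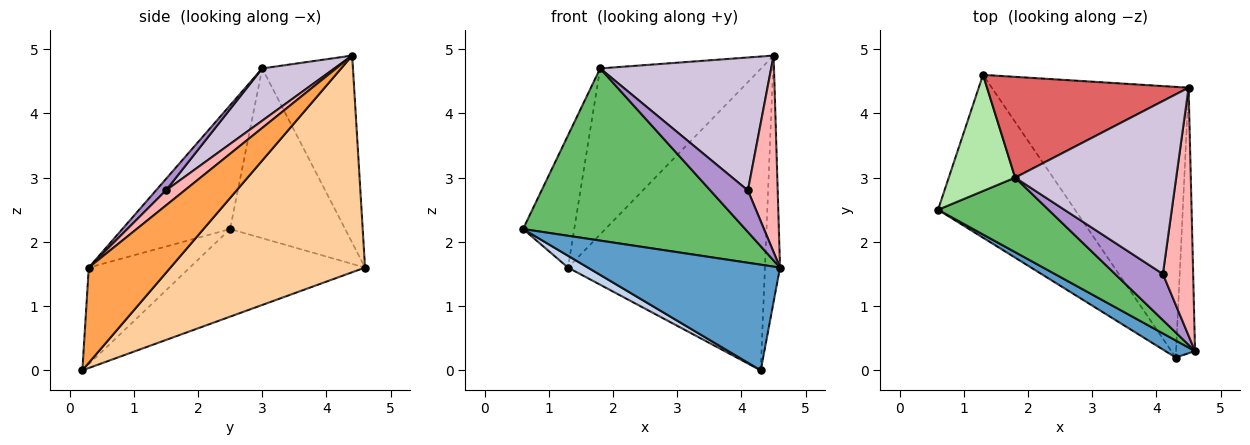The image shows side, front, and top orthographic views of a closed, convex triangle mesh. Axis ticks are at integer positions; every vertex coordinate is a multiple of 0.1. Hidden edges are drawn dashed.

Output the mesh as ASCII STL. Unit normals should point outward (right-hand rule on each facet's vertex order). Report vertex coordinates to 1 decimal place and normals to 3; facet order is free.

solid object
 facet normal -0.461 -0.876 0.141
  outer loop
   vertex 4.3 0.2 0.0
   vertex 4.6 0.3 1.6
   vertex 0.6 2.5 2.2
  endloop
 endfacet
 facet normal -0.538 -0.061 -0.841
  outer loop
   vertex 4.3 0.2 0.0
   vertex 0.6 2.5 2.2
   vertex 1.3 4.6 1.6
  endloop
 endfacet
 facet normal 0.965 0.178 -0.192
  outer loop
   vertex 4.3 0.2 0.0
   vertex 4.5 4.4 4.9
   vertex 4.6 0.3 1.6
  endloop
 endfacet
 facet normal 0.592 0.600 -0.538
  outer loop
   vertex 4.3 0.2 0.0
   vertex 1.3 4.6 1.6
   vertex 4.5 4.4 4.9
  endloop
 endfacet
 facet normal -0.407 -0.838 0.363
  outer loop
   vertex 1.8 3.0 4.7
   vertex 0.6 2.5 2.2
   vertex 4.6 0.3 1.6
  endloop
 endfacet
 facet normal -0.860 0.383 0.336
  outer loop
   vertex 1.8 3.0 4.7
   vertex 1.3 4.6 1.6
   vertex 0.6 2.5 2.2
  endloop
 endfacet
 facet normal -0.434 0.770 0.467
  outer loop
   vertex 1.8 3.0 4.7
   vertex 4.5 4.4 4.9
   vertex 1.3 4.6 1.6
  endloop
 endfacet
 facet normal 0.363 -0.579 0.730
  outer loop
   vertex 4.1 1.5 2.8
   vertex 4.6 0.3 1.6
   vertex 4.5 4.4 4.9
  endloop
 endfacet
 facet normal 0.175 -0.659 0.732
  outer loop
   vertex 4.1 1.5 2.8
   vertex 1.8 3.0 4.7
   vertex 4.6 0.3 1.6
  endloop
 endfacet
 facet normal 0.249 -0.590 0.768
  outer loop
   vertex 4.1 1.5 2.8
   vertex 4.5 4.4 4.9
   vertex 1.8 3.0 4.7
  endloop
 endfacet
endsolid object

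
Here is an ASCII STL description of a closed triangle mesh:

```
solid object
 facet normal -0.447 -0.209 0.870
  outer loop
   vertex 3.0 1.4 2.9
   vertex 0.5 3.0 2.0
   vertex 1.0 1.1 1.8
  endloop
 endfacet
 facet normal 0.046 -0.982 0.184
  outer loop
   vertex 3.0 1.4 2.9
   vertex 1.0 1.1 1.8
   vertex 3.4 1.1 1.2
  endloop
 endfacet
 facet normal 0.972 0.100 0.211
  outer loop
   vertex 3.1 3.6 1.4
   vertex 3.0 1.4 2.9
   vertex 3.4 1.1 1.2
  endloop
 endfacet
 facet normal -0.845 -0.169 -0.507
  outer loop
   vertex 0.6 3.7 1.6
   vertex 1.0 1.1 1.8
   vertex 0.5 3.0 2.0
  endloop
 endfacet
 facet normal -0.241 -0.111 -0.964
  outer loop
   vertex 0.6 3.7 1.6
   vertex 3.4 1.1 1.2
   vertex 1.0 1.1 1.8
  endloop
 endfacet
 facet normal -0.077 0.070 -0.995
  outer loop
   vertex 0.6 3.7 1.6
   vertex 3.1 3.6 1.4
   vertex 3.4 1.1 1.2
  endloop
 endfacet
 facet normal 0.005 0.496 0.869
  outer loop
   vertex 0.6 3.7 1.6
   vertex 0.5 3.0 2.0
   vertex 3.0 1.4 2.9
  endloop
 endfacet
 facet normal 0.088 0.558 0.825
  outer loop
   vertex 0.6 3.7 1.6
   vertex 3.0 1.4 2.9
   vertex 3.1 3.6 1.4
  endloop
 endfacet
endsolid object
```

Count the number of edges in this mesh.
12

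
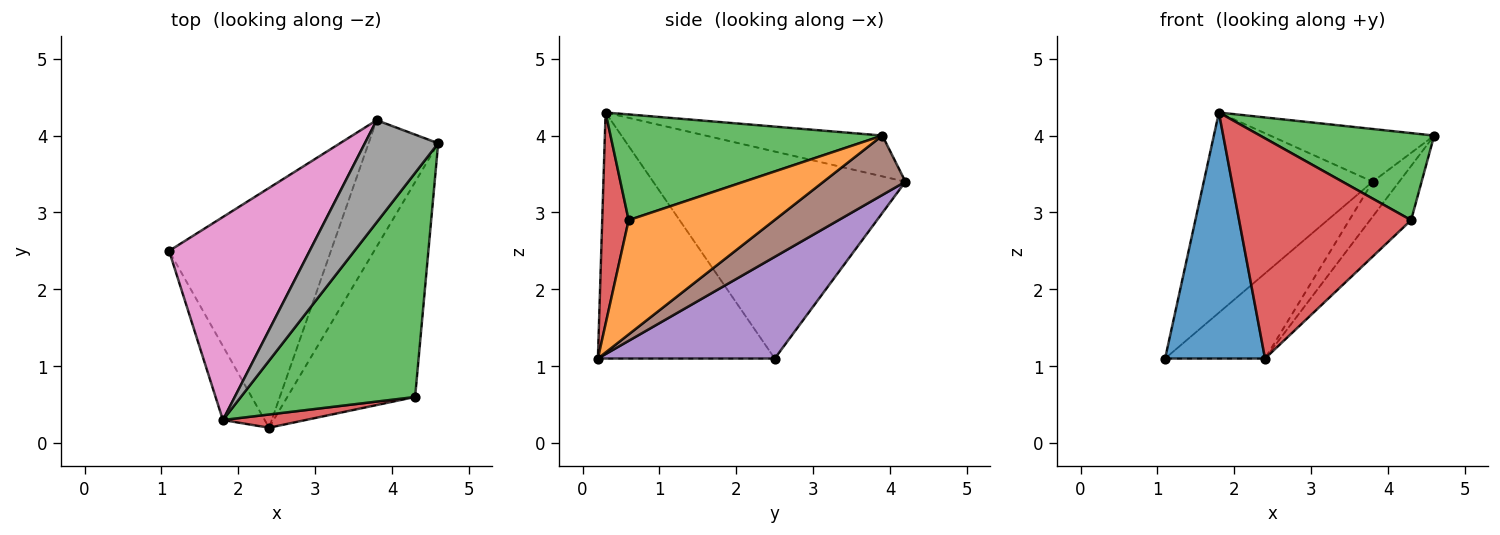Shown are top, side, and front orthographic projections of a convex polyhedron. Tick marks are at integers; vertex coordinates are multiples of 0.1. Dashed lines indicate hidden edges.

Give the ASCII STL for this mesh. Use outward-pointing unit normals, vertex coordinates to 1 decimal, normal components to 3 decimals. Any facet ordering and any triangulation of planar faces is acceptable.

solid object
 facet normal -0.861 -0.487 -0.146
  outer loop
   vertex 1.8 0.3 4.3
   vertex 1.1 2.5 1.1
   vertex 2.4 0.2 1.1
  endloop
 endfacet
 facet normal 0.655 0.185 -0.733
  outer loop
   vertex 4.3 0.6 2.9
   vertex 2.4 0.2 1.1
   vertex 4.6 3.9 4.0
  endloop
 endfacet
 facet normal 0.492 -0.315 0.811
  outer loop
   vertex 4.3 0.6 2.9
   vertex 4.6 3.9 4.0
   vertex 1.8 0.3 4.3
  endloop
 endfacet
 facet normal 0.152 -0.987 0.059
  outer loop
   vertex 4.3 0.6 2.9
   vertex 1.8 0.3 4.3
   vertex 2.4 0.2 1.1
  endloop
 endfacet
 facet normal 0.509 0.288 -0.811
  outer loop
   vertex 3.8 4.2 3.4
   vertex 2.4 0.2 1.1
   vertex 1.1 2.5 1.1
  endloop
 endfacet
 facet normal 0.635 0.206 -0.744
  outer loop
   vertex 3.8 4.2 3.4
   vertex 4.6 3.9 4.0
   vertex 2.4 0.2 1.1
  endloop
 endfacet
 facet normal -0.724 0.485 0.491
  outer loop
   vertex 3.8 4.2 3.4
   vertex 1.1 2.5 1.1
   vertex 1.8 0.3 4.3
  endloop
 endfacet
 facet normal -0.443 0.411 0.797
  outer loop
   vertex 3.8 4.2 3.4
   vertex 1.8 0.3 4.3
   vertex 4.6 3.9 4.0
  endloop
 endfacet
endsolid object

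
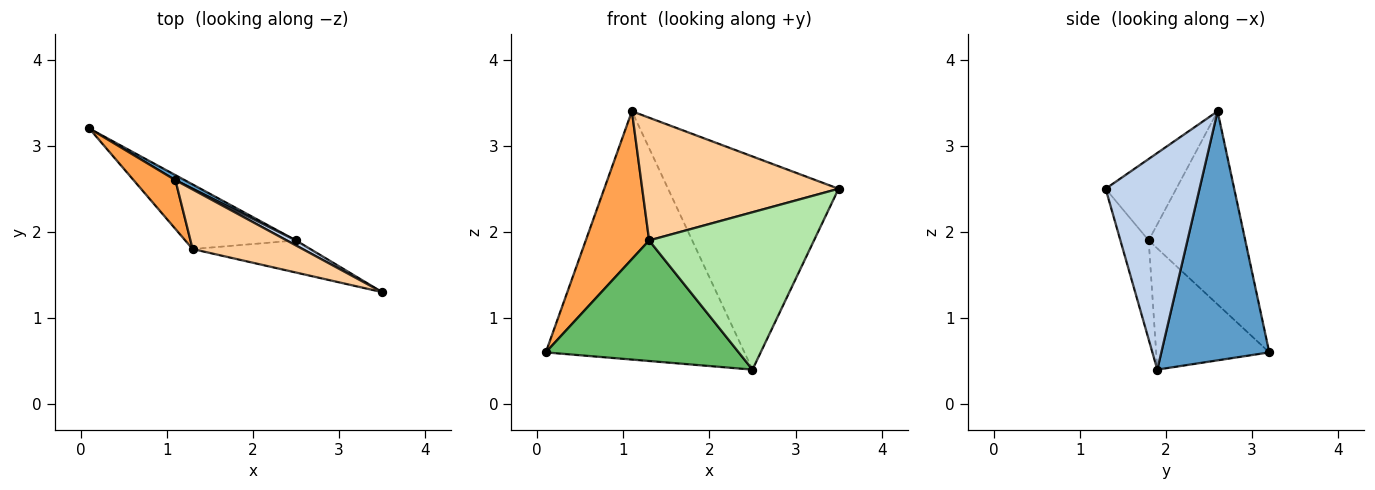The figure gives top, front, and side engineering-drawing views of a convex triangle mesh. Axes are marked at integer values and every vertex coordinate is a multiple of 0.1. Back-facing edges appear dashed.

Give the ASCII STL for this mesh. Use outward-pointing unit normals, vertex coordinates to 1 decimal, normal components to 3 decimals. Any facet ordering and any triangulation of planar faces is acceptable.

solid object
 facet normal 0.477 0.879 0.018
  outer loop
   vertex 2.5 1.9 0.4
   vertex 0.1 3.2 0.6
   vertex 1.1 2.6 3.4
  endloop
 endfacet
 facet normal 0.482 0.876 0.021
  outer loop
   vertex 2.5 1.9 0.4
   vertex 1.1 2.6 3.4
   vertex 3.5 1.3 2.5
  endloop
 endfacet
 facet normal -0.823 -0.540 0.178
  outer loop
   vertex 1.3 1.8 1.9
   vertex 1.1 2.6 3.4
   vertex 0.1 3.2 0.6
  endloop
 endfacet
 facet normal -0.308 -0.856 0.415
  outer loop
   vertex 1.3 1.8 1.9
   vertex 3.5 1.3 2.5
   vertex 1.1 2.6 3.4
  endloop
 endfacet
 facet normal -0.459 -0.783 -0.420
  outer loop
   vertex 1.3 1.8 1.9
   vertex 0.1 3.2 0.6
   vertex 2.5 1.9 0.4
  endloop
 endfacet
 facet normal -0.166 -0.966 -0.197
  outer loop
   vertex 1.3 1.8 1.9
   vertex 2.5 1.9 0.4
   vertex 3.5 1.3 2.5
  endloop
 endfacet
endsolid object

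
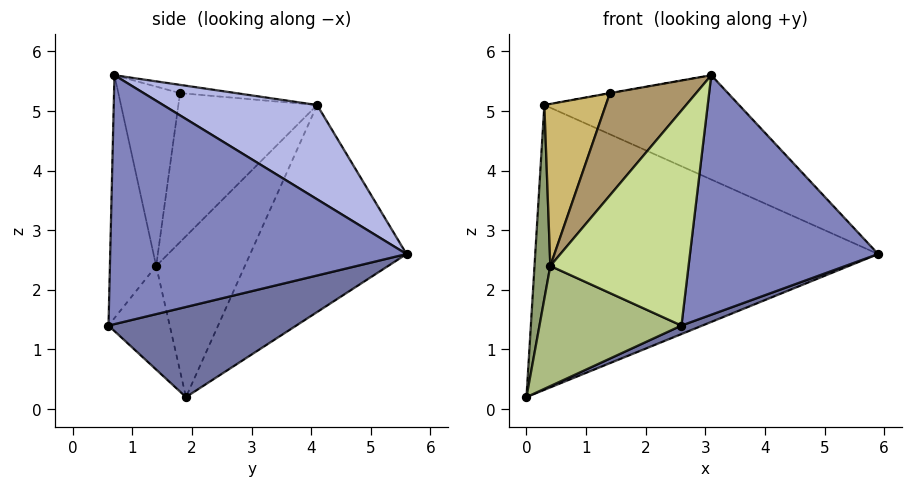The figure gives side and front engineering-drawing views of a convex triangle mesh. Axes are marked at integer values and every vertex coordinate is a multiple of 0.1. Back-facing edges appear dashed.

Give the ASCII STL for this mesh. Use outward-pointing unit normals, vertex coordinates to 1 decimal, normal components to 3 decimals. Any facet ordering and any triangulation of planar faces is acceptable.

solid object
 facet normal 0.400 -0.044 -0.915
  outer loop
   vertex 2.6 0.6 1.4
   vertex 0.0 1.9 0.2
   vertex 5.9 5.6 2.6
  endloop
 endfacet
 facet normal 0.841 -0.534 -0.087
  outer loop
   vertex 2.6 0.6 1.4
   vertex 5.9 5.6 2.6
   vertex 3.1 0.7 5.6
  endloop
 endfacet
 facet normal -0.387 0.850 -0.358
  outer loop
   vertex 0.3 4.1 5.1
   vertex 5.9 5.6 2.6
   vertex 0.0 1.9 0.2
  endloop
 endfacet
 facet normal 0.294 0.371 0.881
  outer loop
   vertex 0.3 4.1 5.1
   vertex 3.1 0.7 5.6
   vertex 5.9 5.6 2.6
  endloop
 endfacet
 facet normal -0.975 -0.174 0.138
  outer loop
   vertex 0.4 1.4 2.4
   vertex 0.3 4.1 5.1
   vertex 0.0 1.9 0.2
  endloop
 endfacet
 facet normal -0.392 -0.910 -0.135
  outer loop
   vertex 0.4 1.4 2.4
   vertex 0.0 1.9 0.2
   vertex 2.6 0.6 1.4
  endloop
 endfacet
 facet normal -0.317 -0.947 0.060
  outer loop
   vertex 0.4 1.4 2.4
   vertex 2.6 0.6 1.4
   vertex 3.1 0.7 5.6
  endloop
 endfacet
 facet normal -0.171 0.004 0.985
  outer loop
   vertex 1.4 1.8 5.3
   vertex 3.1 0.7 5.6
   vertex 0.3 4.1 5.1
  endloop
 endfacet
 facet normal -0.555 -0.776 0.298
  outer loop
   vertex 1.4 1.8 5.3
   vertex 0.4 1.4 2.4
   vertex 3.1 0.7 5.6
  endloop
 endfacet
 facet normal -0.857 -0.380 0.348
  outer loop
   vertex 1.4 1.8 5.3
   vertex 0.3 4.1 5.1
   vertex 0.4 1.4 2.4
  endloop
 endfacet
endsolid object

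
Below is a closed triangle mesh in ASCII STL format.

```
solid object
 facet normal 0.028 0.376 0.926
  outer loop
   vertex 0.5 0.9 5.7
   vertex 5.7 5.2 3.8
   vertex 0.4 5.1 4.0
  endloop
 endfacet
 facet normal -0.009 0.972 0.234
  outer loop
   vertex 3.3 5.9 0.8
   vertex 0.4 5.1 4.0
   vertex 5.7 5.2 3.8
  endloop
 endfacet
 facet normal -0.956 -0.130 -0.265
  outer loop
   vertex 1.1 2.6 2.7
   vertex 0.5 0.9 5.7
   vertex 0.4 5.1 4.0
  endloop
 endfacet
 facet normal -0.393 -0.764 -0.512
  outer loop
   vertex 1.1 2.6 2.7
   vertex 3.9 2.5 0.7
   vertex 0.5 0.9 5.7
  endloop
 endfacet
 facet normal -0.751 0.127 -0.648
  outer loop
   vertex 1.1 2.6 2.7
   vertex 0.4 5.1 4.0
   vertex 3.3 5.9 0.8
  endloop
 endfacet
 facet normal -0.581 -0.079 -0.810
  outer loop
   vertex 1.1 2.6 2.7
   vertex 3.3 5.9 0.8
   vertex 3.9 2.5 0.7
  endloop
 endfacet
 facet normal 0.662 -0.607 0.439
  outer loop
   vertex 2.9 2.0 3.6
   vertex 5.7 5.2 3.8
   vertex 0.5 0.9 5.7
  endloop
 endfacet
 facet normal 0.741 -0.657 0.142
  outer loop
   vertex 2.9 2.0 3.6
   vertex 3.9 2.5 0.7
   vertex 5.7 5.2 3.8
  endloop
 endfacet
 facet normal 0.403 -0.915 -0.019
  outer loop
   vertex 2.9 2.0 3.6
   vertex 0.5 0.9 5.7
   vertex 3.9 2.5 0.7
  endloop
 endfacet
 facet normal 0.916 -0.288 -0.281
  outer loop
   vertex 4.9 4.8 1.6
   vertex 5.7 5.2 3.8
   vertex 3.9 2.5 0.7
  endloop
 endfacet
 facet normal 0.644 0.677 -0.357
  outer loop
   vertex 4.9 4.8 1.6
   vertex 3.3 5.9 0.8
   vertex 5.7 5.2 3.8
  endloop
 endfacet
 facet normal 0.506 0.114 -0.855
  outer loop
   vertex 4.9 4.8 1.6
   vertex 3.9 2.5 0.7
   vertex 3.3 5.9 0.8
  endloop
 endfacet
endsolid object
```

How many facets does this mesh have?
12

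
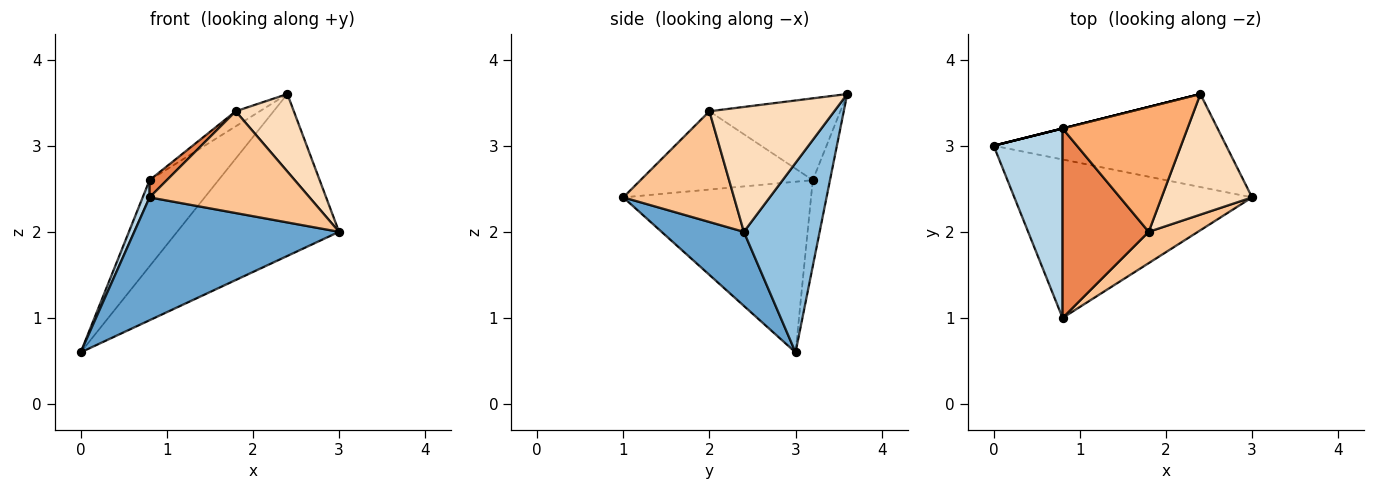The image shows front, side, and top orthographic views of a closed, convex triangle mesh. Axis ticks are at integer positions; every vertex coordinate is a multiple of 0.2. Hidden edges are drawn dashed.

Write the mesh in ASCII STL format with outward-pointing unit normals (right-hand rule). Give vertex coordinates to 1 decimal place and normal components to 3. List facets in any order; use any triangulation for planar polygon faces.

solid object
 facet normal 0.239 -0.595 -0.767
  outer loop
   vertex 0.8 1.0 2.4
   vertex 0.0 3.0 0.6
   vertex 3.0 2.4 2.0
  endloop
 endfacet
 facet normal 0.376 0.803 -0.462
  outer loop
   vertex 2.4 3.6 3.6
   vertex 3.0 2.4 2.0
   vertex 0.0 3.0 0.6
  endloop
 endfacet
 facet normal -0.927 -0.034 0.374
  outer loop
   vertex 0.8 3.2 2.6
   vertex 0.0 3.0 0.6
   vertex 0.8 1.0 2.4
  endloop
 endfacet
 facet normal -0.243 0.970 0.000
  outer loop
   vertex 0.8 3.2 2.6
   vertex 2.4 3.6 3.6
   vertex 0.0 3.0 0.6
  endloop
 endfacet
 facet normal -0.671 -0.067 0.738
  outer loop
   vertex 1.8 2.0 3.4
   vertex 0.8 3.2 2.6
   vertex 0.8 1.0 2.4
  endloop
 endfacet
 facet normal -0.545 0.100 0.832
  outer loop
   vertex 1.8 2.0 3.4
   vertex 2.4 3.6 3.6
   vertex 0.8 3.2 2.6
  endloop
 endfacet
 facet normal 0.552 -0.797 0.245
  outer loop
   vertex 1.8 2.0 3.4
   vertex 0.8 1.0 2.4
   vertex 3.0 2.4 2.0
  endloop
 endfacet
 facet normal 0.758 -0.353 0.549
  outer loop
   vertex 1.8 2.0 3.4
   vertex 3.0 2.4 2.0
   vertex 2.4 3.6 3.6
  endloop
 endfacet
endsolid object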